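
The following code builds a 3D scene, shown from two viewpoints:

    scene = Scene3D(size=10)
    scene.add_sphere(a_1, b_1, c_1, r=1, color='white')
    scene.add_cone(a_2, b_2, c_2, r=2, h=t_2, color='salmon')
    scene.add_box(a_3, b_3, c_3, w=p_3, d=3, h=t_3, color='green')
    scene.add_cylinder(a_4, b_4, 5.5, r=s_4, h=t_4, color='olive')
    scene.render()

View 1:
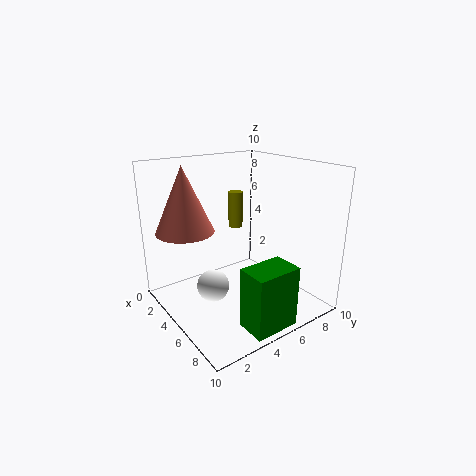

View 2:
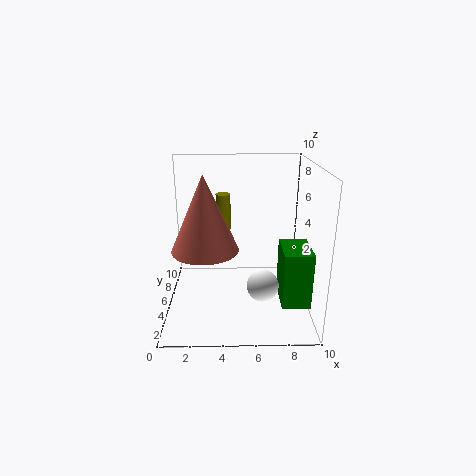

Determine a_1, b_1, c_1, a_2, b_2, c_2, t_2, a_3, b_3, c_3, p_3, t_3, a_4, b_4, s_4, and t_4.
a_1 = 6.5, b_1 = 2, c_1 = 3, a_2 = 3, b_2 = 2, c_2 = 5.5, t_2 = 4.5, a_3 = 8, b_3 = 3, c_3 = 0.5, p_3 = 2, t_3 = 4, a_4 = 4, b_4 = 5.5, s_4 = 0.5, t_4 = 2.5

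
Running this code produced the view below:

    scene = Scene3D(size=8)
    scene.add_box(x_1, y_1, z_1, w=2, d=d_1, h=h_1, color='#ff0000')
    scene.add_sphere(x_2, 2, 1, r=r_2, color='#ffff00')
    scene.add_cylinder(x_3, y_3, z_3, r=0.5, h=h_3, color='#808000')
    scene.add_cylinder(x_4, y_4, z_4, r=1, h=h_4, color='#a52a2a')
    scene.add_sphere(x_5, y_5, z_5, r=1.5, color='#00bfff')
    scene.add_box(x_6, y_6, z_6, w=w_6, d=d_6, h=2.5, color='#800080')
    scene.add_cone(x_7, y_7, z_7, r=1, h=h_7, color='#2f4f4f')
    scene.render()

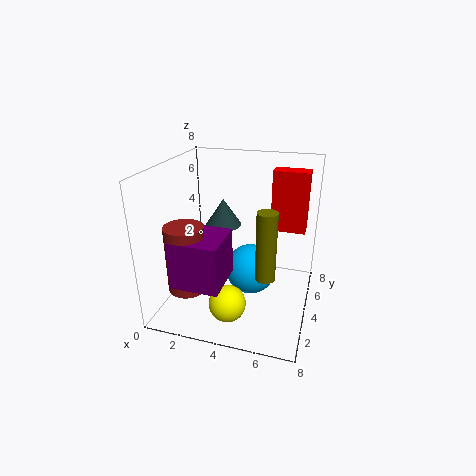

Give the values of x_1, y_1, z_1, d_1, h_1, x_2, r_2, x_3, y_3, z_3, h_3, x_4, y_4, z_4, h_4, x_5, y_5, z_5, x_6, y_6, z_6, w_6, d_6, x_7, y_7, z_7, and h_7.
x_1 = 5.5; y_1 = 5.5; z_1 = 4; d_1 = 1; h_1 = 3.5; x_2 = 4; r_2 = 1; x_3 = 6; y_3 = 2; z_3 = 3; h_3 = 3.5; x_4 = 2; y_4 = 1.5; z_4 = 2; h_4 = 3.5; x_5 = 4.5; y_5 = 5; z_5 = 1.5; x_6 = 1.5; y_6 = 0.5; z_6 = 2.5; w_6 = 2.5; d_6 = 2.5; x_7 = 3; y_7 = 4.5; z_7 = 4.5; h_7 = 1.5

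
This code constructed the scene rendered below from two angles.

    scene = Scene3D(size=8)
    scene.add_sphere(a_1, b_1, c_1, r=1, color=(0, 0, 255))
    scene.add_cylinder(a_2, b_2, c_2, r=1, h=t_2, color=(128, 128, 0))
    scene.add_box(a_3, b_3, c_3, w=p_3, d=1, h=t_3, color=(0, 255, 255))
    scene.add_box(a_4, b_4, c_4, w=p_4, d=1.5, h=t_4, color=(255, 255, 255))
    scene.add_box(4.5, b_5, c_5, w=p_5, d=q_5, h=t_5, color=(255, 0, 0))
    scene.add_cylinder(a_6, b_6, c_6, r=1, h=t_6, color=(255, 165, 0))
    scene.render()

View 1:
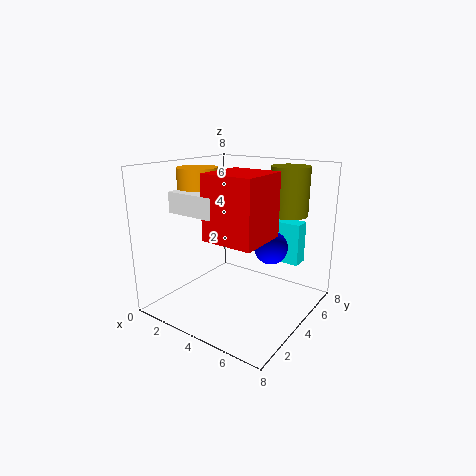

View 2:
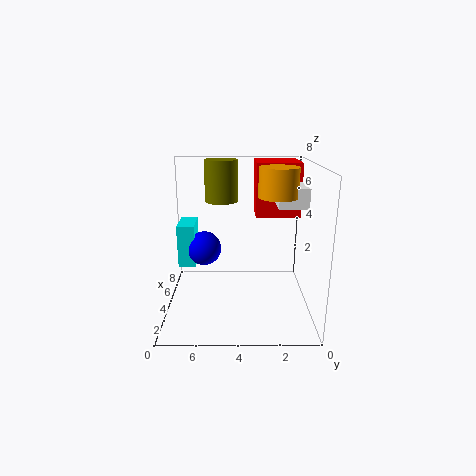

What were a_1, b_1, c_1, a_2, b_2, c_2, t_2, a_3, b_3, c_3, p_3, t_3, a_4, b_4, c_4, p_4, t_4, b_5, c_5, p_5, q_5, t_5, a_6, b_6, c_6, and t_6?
a_1 = 5
b_1 = 6
c_1 = 3
a_2 = 6.5
b_2 = 5
c_2 = 5.5
t_2 = 2.5
a_3 = 4.5
b_3 = 6.5
c_3 = 2
p_3 = 2
t_3 = 2.5
a_4 = 2.5
b_4 = 0.5
c_4 = 6
p_4 = 2.5
t_4 = 1
b_5 = 0.5
c_5 = 5
p_5 = 2.5
q_5 = 2.5
t_5 = 3
a_6 = 3
b_6 = 2
c_6 = 6.5
t_6 = 1.5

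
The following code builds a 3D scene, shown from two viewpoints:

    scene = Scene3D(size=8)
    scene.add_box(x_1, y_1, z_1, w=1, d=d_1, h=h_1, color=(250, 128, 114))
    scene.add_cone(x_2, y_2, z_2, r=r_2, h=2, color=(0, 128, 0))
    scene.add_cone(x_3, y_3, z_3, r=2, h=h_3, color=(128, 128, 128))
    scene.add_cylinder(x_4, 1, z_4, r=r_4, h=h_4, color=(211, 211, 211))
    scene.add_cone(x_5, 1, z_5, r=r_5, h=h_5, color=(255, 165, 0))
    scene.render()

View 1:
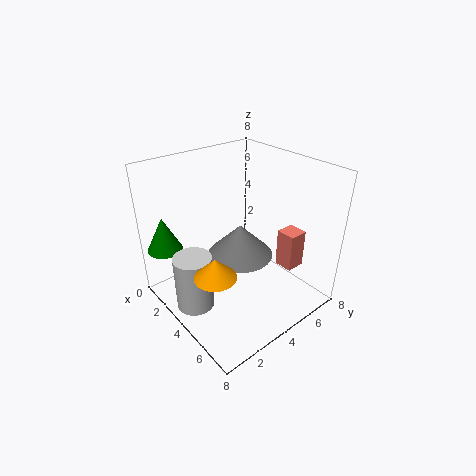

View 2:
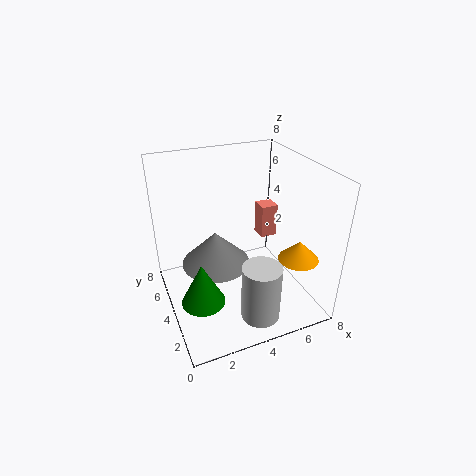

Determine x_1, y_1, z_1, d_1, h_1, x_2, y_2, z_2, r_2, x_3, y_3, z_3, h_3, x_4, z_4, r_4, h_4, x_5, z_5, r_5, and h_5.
x_1 = 6, y_1 = 5, z_1 = 3, d_1 = 1, h_1 = 2, x_2 = 1, y_2 = 1, z_2 = 3, r_2 = 1, x_3 = 3, y_3 = 5, z_3 = 2, h_3 = 2, x_4 = 4, z_4 = 1, r_4 = 1, h_4 = 3, x_5 = 6, z_5 = 4, r_5 = 1, h_5 = 1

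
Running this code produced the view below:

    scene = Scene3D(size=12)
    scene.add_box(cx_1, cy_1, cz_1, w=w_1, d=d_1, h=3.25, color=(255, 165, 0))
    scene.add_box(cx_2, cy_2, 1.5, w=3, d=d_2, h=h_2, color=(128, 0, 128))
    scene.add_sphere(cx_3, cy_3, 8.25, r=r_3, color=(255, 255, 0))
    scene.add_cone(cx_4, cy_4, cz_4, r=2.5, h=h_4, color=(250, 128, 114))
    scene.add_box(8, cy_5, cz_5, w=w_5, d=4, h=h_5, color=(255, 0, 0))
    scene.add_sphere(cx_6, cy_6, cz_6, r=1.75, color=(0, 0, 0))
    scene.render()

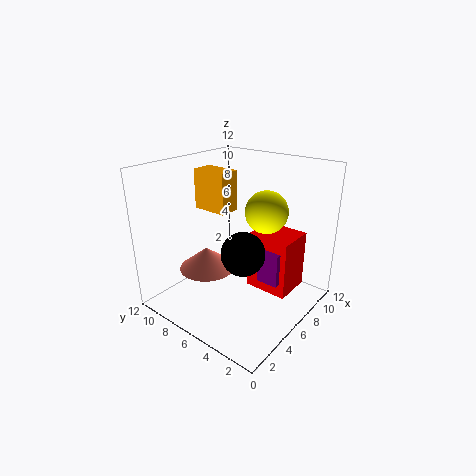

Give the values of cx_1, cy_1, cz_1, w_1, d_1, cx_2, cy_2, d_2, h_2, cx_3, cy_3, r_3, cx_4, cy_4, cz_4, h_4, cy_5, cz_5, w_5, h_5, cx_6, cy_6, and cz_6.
cx_1 = 4.75, cy_1 = 6.5, cz_1 = 8.25, w_1 = 1.75, d_1 = 3, cx_2 = 7.5, cy_2 = 3, d_2 = 2, h_2 = 3, cx_3 = 7.5, cy_3 = 4.25, r_3 = 1.75, cx_4 = 5.5, cy_4 = 9.25, cz_4 = 2.25, h_4 = 2, cy_5 = 2.5, cz_5 = 0.25, w_5 = 3.5, h_5 = 5.25, cx_6 = 4.75, cy_6 = 4.5, cz_6 = 5.5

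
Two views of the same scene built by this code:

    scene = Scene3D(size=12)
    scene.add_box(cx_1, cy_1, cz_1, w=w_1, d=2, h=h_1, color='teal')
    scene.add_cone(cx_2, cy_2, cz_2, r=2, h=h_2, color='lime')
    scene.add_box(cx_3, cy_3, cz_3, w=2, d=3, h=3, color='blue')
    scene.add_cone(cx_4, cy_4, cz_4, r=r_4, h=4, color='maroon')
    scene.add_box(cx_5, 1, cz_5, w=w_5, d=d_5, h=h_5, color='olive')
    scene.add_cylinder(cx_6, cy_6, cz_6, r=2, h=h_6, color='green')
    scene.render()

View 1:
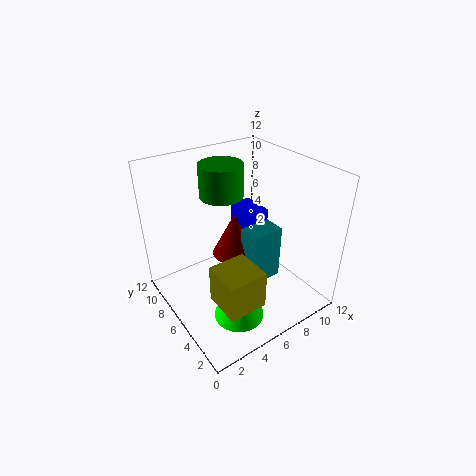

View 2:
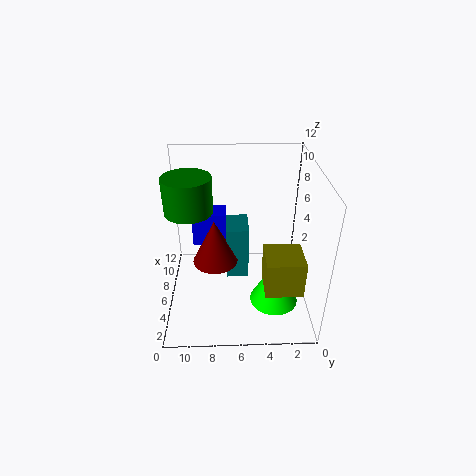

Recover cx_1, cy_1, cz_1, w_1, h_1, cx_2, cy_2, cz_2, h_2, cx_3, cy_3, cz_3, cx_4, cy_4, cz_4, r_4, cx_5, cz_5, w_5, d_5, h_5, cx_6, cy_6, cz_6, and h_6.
cx_1 = 7, cy_1 = 5, cz_1 = 1, w_1 = 3, h_1 = 5, cx_2 = 4, cy_2 = 3, cz_2 = 1, h_2 = 4, cx_3 = 8, cy_3 = 7, cz_3 = 4, cx_4 = 7, cy_4 = 8, cz_4 = 3, r_4 = 2, cx_5 = 2, cz_5 = 3, w_5 = 3, d_5 = 3, h_5 = 3, cx_6 = 7, cy_6 = 10, cz_6 = 8, h_6 = 3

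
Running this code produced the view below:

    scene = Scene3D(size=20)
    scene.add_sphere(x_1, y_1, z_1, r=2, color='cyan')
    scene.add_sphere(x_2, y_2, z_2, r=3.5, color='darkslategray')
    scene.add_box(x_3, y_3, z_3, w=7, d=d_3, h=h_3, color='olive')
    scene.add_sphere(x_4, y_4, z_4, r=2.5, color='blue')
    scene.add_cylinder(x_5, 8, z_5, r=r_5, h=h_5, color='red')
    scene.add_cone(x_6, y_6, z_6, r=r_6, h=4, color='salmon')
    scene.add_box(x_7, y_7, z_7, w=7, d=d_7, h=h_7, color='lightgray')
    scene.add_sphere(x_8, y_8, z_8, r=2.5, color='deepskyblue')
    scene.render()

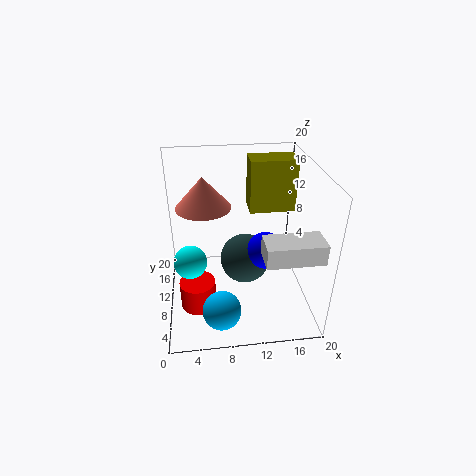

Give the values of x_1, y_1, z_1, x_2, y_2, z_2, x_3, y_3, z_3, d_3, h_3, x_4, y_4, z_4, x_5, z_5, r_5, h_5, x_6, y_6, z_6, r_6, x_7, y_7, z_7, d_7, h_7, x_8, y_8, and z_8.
x_1 = 3.5; y_1 = 4.5; z_1 = 10.5; x_2 = 11; y_2 = 10; z_2 = 6.5; x_3 = 12.5; y_3 = 15; z_3 = 11; d_3 = 4; h_3 = 8; x_4 = 13.5; y_4 = 8; z_4 = 9; x_5 = 4; z_5 = 0.5; r_5 = 2.5; h_5 = 4; x_6 = 5.5; y_6 = 9; z_6 = 15.5; r_6 = 3.5; x_7 = 12; y_7 = 0.5; z_7 = 11.5; d_7 = 3.5; h_7 = 2.5; x_8 = 7; y_8 = 3; z_8 = 3.5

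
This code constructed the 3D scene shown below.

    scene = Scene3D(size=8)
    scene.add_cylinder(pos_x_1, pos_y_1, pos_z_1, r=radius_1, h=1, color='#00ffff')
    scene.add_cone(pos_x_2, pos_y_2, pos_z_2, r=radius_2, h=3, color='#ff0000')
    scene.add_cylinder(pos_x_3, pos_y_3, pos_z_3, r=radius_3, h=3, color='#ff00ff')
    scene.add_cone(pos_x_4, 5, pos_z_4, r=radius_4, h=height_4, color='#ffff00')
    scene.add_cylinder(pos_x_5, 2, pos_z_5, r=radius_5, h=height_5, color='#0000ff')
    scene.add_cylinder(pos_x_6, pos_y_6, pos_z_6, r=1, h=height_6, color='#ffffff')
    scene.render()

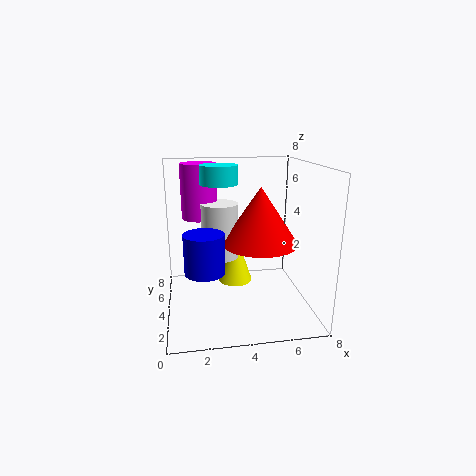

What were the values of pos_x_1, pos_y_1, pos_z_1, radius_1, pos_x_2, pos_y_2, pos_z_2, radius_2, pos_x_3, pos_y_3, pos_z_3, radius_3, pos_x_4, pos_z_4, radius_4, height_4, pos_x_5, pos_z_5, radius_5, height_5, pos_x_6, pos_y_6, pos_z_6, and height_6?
pos_x_1 = 3, pos_y_1 = 4, pos_z_1 = 7, radius_1 = 1, pos_x_2 = 5, pos_y_2 = 3, pos_z_2 = 4, radius_2 = 2, pos_x_3 = 2, pos_y_3 = 5, pos_z_3 = 5, radius_3 = 1, pos_x_4 = 4, pos_z_4 = 1, radius_4 = 1, height_4 = 3, pos_x_5 = 2, pos_z_5 = 3, radius_5 = 1, height_5 = 2, pos_x_6 = 3, pos_y_6 = 4, pos_z_6 = 3, height_6 = 3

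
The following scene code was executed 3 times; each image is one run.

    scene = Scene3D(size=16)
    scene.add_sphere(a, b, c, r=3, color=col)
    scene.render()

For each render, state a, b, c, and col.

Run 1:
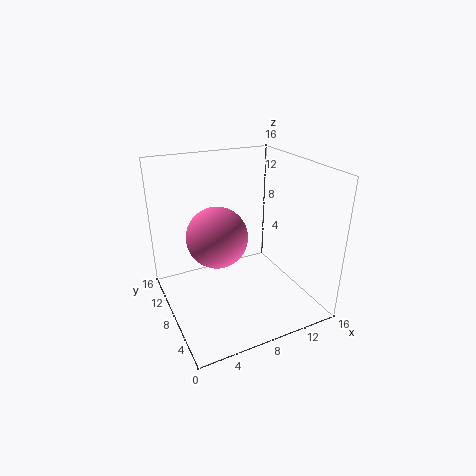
a = 4.5, b = 5.5, c = 10, col = 'hotpink'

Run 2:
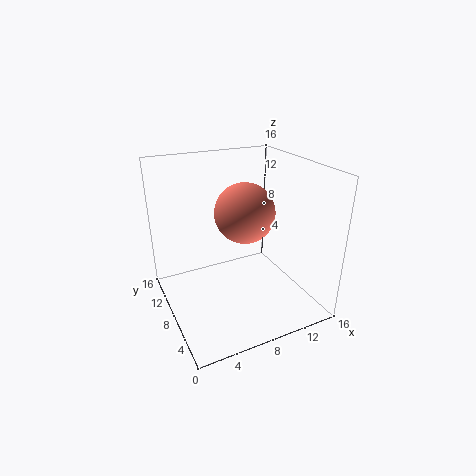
a = 7.5, b = 5.5, c = 12, col = 'salmon'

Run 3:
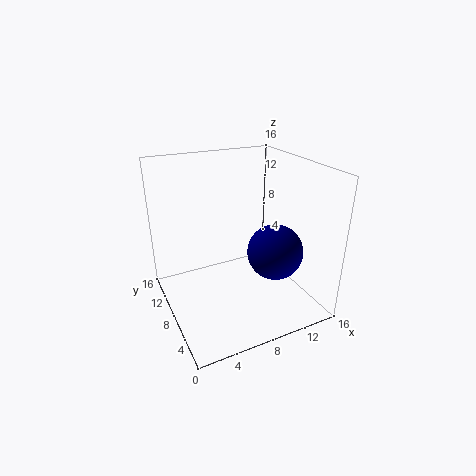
a = 11, b = 5, c = 7, col = 'navy'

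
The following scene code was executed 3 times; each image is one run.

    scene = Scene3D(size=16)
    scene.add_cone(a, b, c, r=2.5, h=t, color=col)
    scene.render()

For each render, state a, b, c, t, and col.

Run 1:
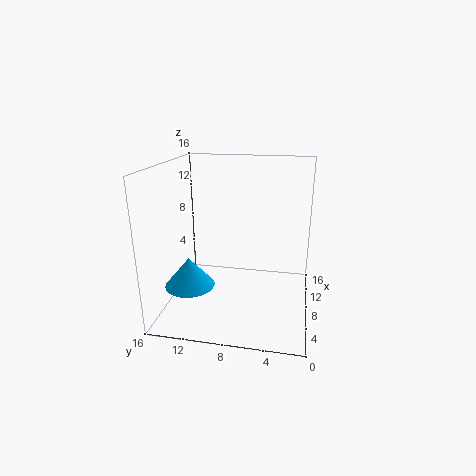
a = 3
b = 12
c = 4.5
t = 3
col = 'deepskyblue'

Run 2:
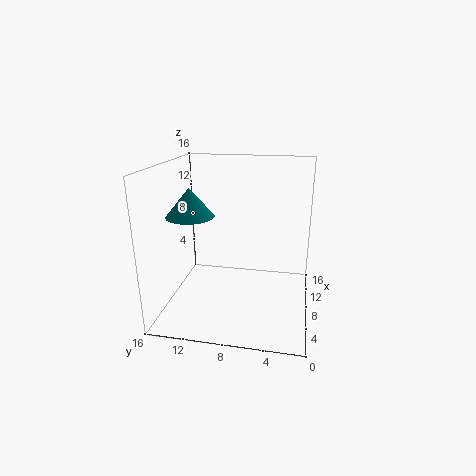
a = 5.5
b = 12.5
c = 11
t = 3
col = 'teal'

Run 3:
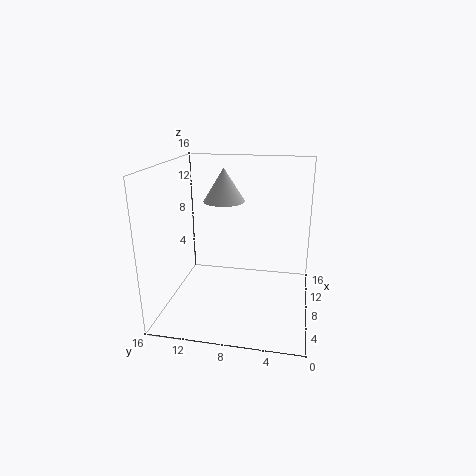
a = 12
b = 10.5
c = 11
t = 4
col = 'lightgray'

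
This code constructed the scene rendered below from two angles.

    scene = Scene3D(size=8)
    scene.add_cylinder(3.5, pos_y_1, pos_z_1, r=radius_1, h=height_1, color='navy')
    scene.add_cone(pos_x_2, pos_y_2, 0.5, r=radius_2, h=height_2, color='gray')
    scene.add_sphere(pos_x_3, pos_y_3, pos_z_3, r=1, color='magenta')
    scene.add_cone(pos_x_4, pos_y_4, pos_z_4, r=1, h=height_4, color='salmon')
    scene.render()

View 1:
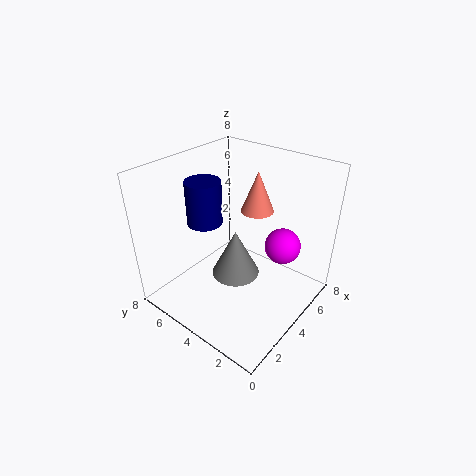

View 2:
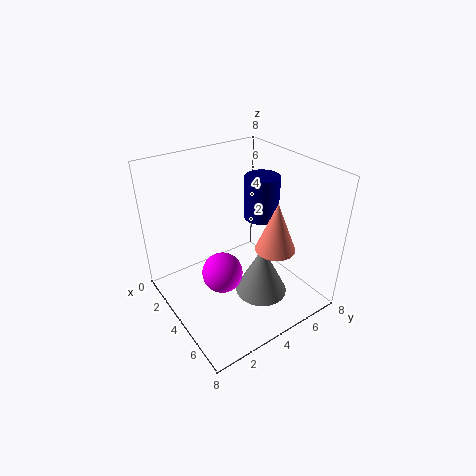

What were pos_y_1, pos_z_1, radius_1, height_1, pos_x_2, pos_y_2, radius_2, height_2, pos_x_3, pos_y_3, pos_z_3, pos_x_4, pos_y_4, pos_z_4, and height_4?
pos_y_1 = 6, pos_z_1 = 4.5, radius_1 = 1, height_1 = 2.5, pos_x_2 = 5, pos_y_2 = 5, radius_2 = 1.5, height_2 = 3, pos_x_3 = 5.5, pos_y_3 = 2, pos_z_3 = 3.5, pos_x_4 = 6.5, pos_y_4 = 4.5, pos_z_4 = 4.5, height_4 = 2.5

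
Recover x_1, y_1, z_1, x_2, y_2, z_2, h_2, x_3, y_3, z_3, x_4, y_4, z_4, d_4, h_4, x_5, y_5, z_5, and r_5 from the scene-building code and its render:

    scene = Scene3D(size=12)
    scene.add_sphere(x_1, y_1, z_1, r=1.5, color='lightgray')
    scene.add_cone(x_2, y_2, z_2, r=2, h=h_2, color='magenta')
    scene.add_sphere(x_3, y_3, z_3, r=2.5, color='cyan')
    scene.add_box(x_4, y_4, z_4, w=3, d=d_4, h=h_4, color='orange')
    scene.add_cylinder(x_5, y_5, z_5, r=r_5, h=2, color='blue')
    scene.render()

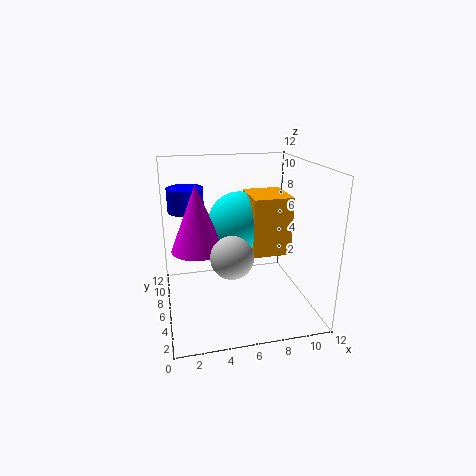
x_1 = 4.5, y_1 = 1.5, z_1 = 6.5, x_2 = 2.5, y_2 = 4.5, z_2 = 6, h_2 = 5, x_3 = 6, y_3 = 5.5, z_3 = 7.5, x_4 = 6.5, y_4 = 3, z_4 = 5.5, d_4 = 3.5, h_4 = 4.5, x_5 = 2, y_5 = 8, z_5 = 8, r_5 = 1.5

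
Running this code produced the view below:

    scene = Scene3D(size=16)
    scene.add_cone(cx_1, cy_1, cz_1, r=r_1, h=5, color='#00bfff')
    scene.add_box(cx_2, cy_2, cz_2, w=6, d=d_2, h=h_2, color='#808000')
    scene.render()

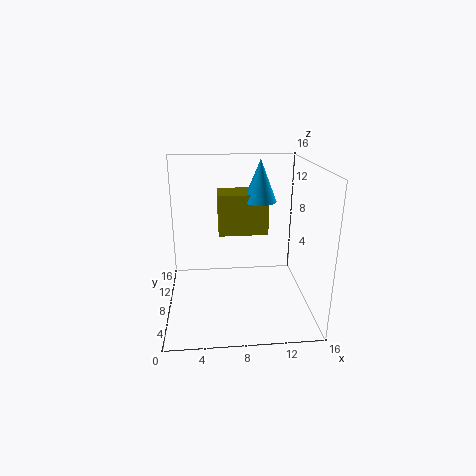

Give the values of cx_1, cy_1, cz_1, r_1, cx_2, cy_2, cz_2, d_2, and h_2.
cx_1 = 11
cy_1 = 12
cz_1 = 11
r_1 = 2
cx_2 = 6
cy_2 = 11
cz_2 = 7
d_2 = 4
h_2 = 5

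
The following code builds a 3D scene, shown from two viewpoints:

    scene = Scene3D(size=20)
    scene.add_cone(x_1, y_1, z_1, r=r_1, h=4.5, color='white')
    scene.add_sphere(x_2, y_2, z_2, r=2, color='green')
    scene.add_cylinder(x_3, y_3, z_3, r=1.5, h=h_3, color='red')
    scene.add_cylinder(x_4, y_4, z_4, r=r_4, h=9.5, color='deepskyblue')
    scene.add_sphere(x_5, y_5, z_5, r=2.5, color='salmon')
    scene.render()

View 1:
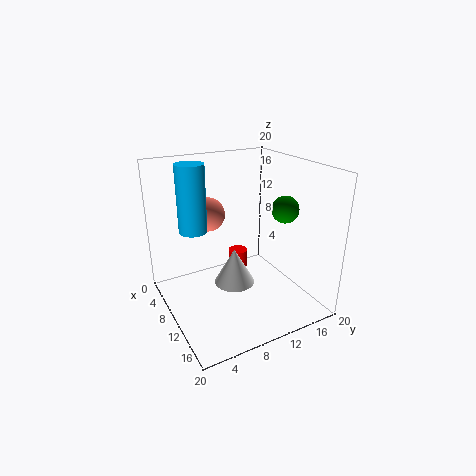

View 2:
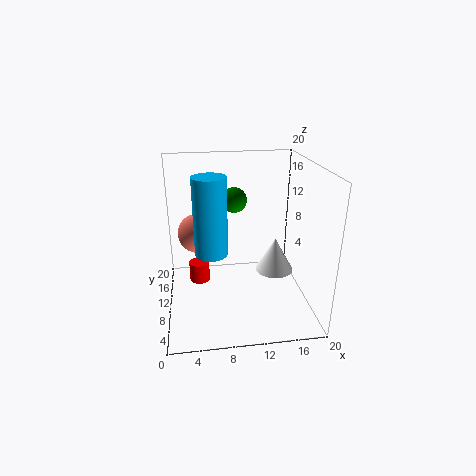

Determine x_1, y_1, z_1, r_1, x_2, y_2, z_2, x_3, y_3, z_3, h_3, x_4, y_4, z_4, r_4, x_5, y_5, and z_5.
x_1 = 14.5, y_1 = 7, z_1 = 6.5, r_1 = 2.5, x_2 = 10.5, y_2 = 17.5, z_2 = 13, x_3 = 4.5, y_3 = 13, z_3 = 2, h_3 = 3, x_4 = 6, y_4 = 5, z_4 = 10.5, r_4 = 2, x_5 = 4.5, y_5 = 8, z_5 = 12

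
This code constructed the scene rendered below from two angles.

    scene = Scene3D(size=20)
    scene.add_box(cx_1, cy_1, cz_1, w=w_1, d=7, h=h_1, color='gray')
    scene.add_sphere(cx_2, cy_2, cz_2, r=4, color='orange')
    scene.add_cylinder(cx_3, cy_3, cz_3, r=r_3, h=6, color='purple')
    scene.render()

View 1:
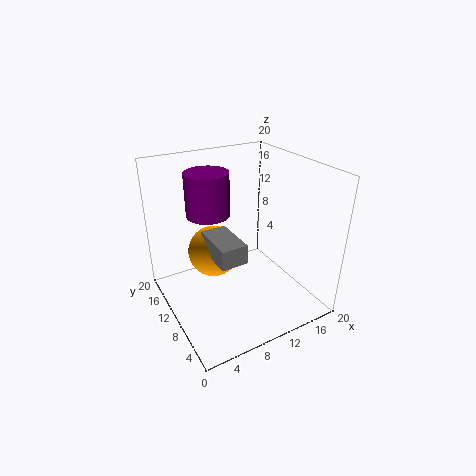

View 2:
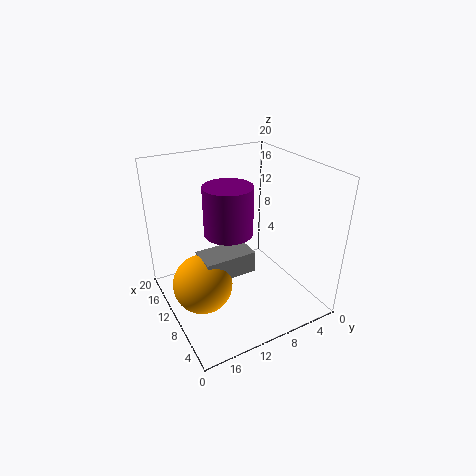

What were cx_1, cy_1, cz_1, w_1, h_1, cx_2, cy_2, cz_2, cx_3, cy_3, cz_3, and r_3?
cx_1 = 7; cy_1 = 9; cz_1 = 6; w_1 = 4; h_1 = 3; cx_2 = 9; cy_2 = 16; cz_2 = 5; cx_3 = 7; cy_3 = 13; cz_3 = 13; r_3 = 3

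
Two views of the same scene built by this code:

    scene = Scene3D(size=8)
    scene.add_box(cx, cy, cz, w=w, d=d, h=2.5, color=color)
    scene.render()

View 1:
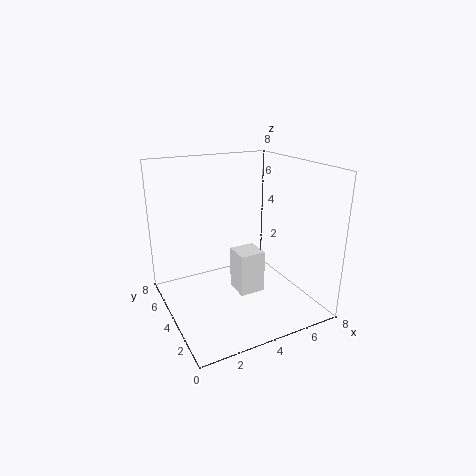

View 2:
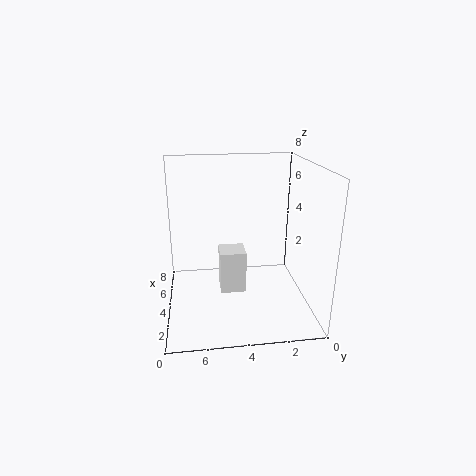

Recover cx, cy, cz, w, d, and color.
cx = 4; cy = 3.5; cz = 0.5; w = 1.5; d = 1.5; color = 'white'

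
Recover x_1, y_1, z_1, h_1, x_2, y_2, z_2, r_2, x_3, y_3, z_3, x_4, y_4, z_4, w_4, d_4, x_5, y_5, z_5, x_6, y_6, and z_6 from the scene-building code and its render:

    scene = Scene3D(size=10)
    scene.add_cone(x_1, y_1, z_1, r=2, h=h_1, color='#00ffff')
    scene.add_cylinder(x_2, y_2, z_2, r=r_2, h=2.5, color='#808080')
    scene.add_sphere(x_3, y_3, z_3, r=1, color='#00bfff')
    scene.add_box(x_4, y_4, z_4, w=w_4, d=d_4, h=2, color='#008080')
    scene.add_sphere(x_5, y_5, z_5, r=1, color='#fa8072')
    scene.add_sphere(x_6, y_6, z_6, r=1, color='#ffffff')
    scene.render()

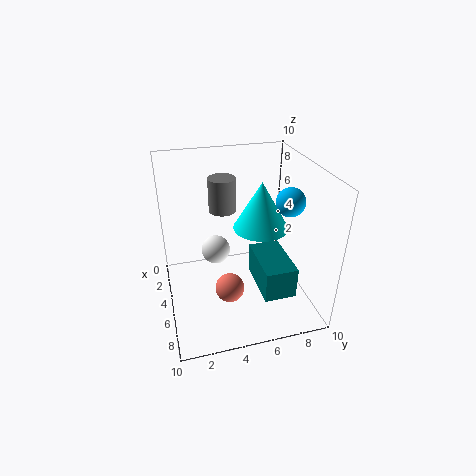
x_1 = 4
y_1 = 7
z_1 = 5
h_1 = 3.5
x_2 = 2.5
y_2 = 4.5
z_2 = 6
r_2 = 1
x_3 = 5.5
y_3 = 8.5
z_3 = 7.5
x_4 = 6
y_4 = 5.5
z_4 = 3
w_4 = 3.5
d_4 = 2
x_5 = 6.5
y_5 = 4
z_5 = 2
x_6 = 4.5
y_6 = 3.5
z_6 = 4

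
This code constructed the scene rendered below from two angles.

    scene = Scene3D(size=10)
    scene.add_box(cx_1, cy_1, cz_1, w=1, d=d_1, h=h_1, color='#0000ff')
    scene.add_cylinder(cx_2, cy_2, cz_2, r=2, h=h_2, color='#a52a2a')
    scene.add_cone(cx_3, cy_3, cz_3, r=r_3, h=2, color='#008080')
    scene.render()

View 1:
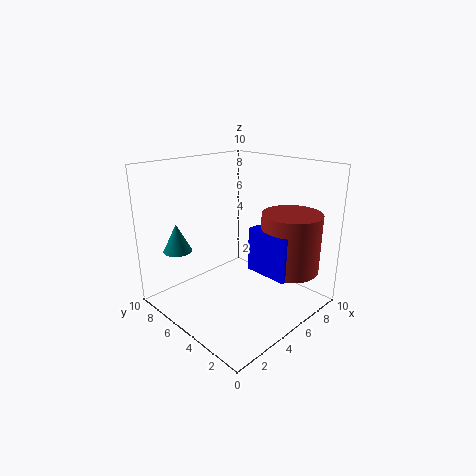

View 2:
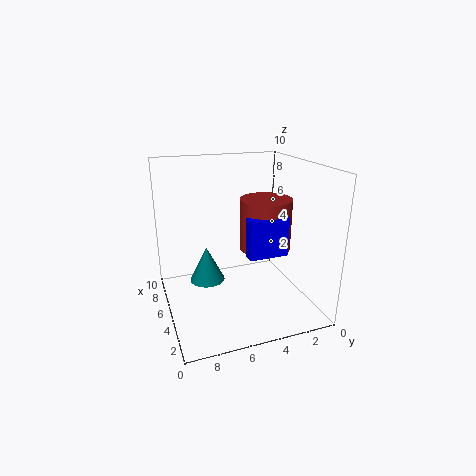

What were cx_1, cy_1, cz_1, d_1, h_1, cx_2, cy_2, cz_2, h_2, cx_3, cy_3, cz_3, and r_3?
cx_1 = 5
cy_1 = 1
cz_1 = 3
d_1 = 3
h_1 = 3
cx_2 = 7
cy_2 = 2
cz_2 = 3
h_2 = 4
cx_3 = 2
cy_3 = 8
cz_3 = 4
r_3 = 1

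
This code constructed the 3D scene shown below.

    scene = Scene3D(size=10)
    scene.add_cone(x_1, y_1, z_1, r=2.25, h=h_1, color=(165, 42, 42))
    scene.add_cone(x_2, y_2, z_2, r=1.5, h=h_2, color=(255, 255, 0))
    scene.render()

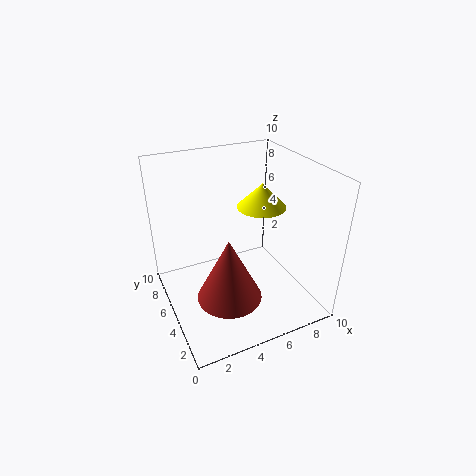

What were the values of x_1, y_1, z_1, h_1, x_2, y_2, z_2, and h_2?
x_1 = 3.75, y_1 = 3.75, z_1 = 1.25, h_1 = 4.5, x_2 = 5.75, y_2 = 3.25, z_2 = 8, h_2 = 1.5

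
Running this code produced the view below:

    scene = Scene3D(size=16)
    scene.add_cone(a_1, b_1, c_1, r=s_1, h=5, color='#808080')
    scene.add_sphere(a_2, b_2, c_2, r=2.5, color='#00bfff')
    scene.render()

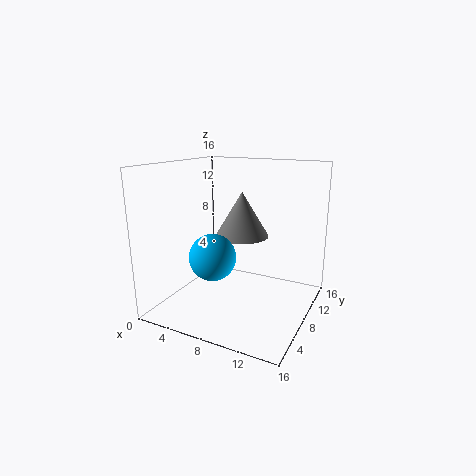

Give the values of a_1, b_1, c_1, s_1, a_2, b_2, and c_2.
a_1 = 8, b_1 = 9, c_1 = 8, s_1 = 3, a_2 = 6.5, b_2 = 5, c_2 = 6.5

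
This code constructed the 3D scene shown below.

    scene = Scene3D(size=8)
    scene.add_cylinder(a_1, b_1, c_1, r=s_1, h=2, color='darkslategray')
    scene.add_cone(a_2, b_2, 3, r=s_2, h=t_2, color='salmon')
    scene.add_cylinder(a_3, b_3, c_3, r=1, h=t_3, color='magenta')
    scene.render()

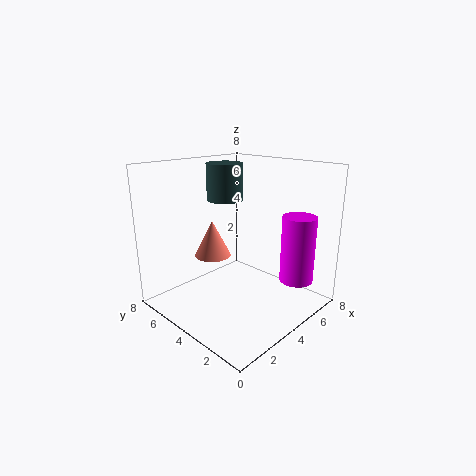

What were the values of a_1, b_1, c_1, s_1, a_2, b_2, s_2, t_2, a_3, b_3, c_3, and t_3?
a_1 = 4, b_1 = 5, c_1 = 6, s_1 = 1, a_2 = 3, b_2 = 5, s_2 = 1, t_2 = 2, a_3 = 7, b_3 = 2, c_3 = 1, t_3 = 4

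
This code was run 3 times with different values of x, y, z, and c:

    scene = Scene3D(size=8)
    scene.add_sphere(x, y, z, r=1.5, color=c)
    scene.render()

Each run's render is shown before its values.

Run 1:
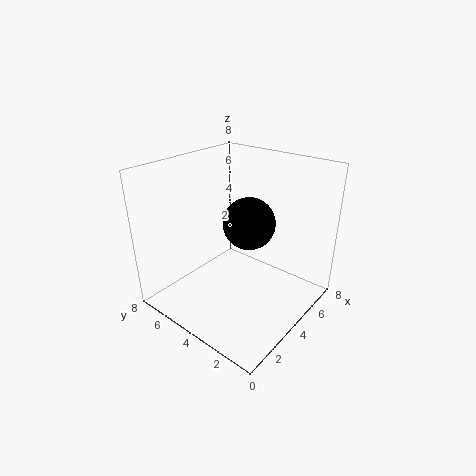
x = 5
y = 4
z = 4.5
c = 'black'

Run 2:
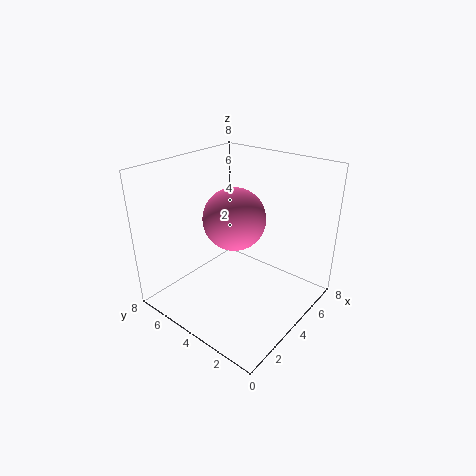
x = 2.5
y = 3
z = 6
c = 'hotpink'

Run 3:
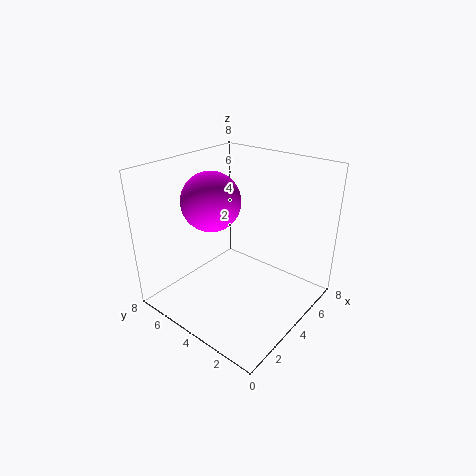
x = 2.5
y = 4.5
z = 6.5
c = 'magenta'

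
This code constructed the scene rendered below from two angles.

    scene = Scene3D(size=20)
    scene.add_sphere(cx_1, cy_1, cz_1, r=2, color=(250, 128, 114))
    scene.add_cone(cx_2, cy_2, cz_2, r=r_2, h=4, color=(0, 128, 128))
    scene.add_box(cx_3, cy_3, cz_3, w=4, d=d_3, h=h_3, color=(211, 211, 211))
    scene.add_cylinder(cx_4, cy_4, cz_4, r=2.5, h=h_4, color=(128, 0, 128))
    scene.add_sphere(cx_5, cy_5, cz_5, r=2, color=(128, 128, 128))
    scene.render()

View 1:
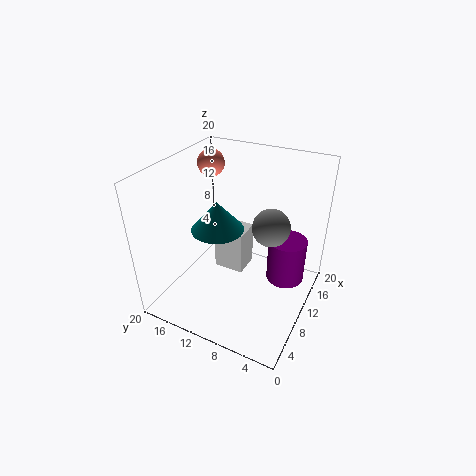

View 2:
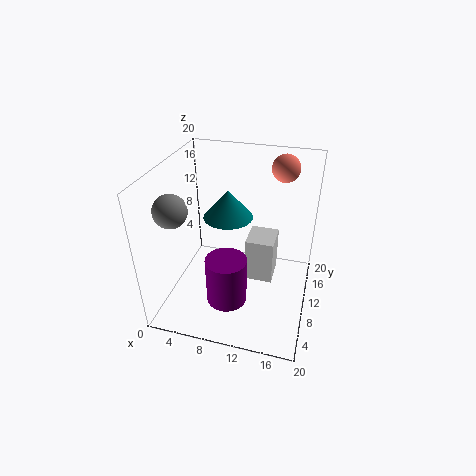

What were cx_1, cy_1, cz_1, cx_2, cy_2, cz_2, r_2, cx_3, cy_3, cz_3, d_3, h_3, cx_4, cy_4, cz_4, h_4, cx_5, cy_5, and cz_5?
cx_1 = 15; cy_1 = 17; cz_1 = 18; cx_2 = 8; cy_2 = 12; cz_2 = 12; r_2 = 3.5; cx_3 = 11; cy_3 = 10; cz_3 = 3; d_3 = 4.5; h_3 = 6.5; cx_4 = 10.5; cy_4 = 3; cz_4 = 5.5; h_4 = 6; cx_5 = 4; cy_5 = 3; cz_5 = 17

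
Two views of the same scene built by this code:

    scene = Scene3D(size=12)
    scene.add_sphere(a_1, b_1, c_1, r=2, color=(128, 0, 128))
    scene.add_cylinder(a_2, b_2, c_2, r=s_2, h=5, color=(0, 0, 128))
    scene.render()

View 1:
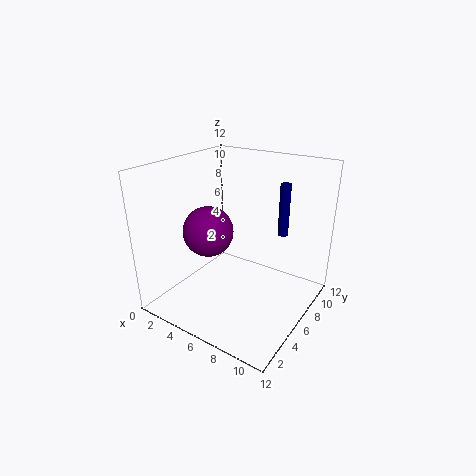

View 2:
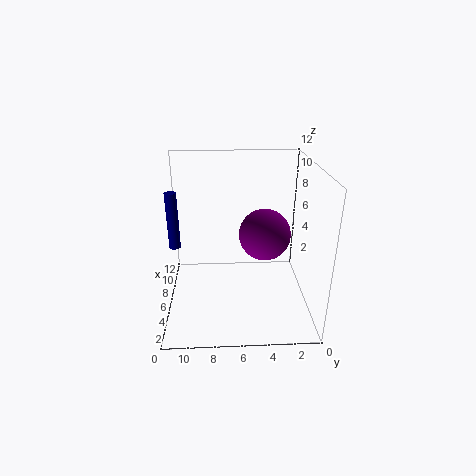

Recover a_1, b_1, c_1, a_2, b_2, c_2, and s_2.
a_1 = 4.5; b_1 = 4; c_1 = 7; a_2 = 7.5; b_2 = 11.5; c_2 = 4.5; s_2 = 0.5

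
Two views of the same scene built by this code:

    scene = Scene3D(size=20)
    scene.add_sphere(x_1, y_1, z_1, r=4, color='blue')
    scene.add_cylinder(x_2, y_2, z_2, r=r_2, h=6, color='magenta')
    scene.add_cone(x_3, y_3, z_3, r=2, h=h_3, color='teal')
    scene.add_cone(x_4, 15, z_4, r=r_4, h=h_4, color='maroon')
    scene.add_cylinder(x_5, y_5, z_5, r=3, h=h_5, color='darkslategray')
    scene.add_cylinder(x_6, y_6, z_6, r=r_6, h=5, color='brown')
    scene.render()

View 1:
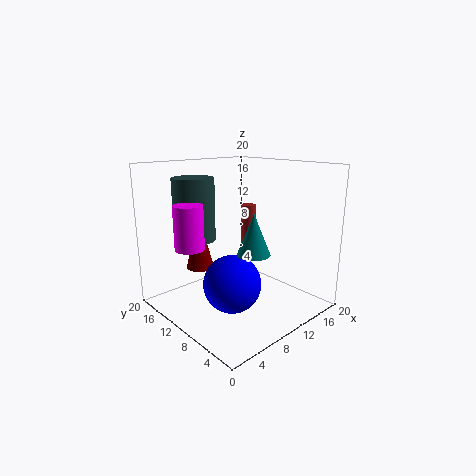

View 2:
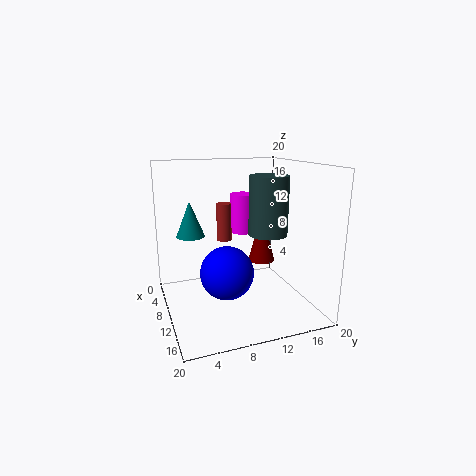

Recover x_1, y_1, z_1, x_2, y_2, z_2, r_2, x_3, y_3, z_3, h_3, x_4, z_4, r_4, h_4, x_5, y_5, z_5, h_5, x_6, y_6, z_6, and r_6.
x_1 = 8, y_1 = 9, z_1 = 4, x_2 = 4, y_2 = 13, z_2 = 9, r_2 = 2, x_3 = 7, y_3 = 4, z_3 = 10, h_3 = 5, x_4 = 7, z_4 = 5, r_4 = 2, h_4 = 8, x_5 = 7, y_5 = 16, z_5 = 9, h_5 = 9, x_6 = 10, y_6 = 8, z_6 = 10, r_6 = 1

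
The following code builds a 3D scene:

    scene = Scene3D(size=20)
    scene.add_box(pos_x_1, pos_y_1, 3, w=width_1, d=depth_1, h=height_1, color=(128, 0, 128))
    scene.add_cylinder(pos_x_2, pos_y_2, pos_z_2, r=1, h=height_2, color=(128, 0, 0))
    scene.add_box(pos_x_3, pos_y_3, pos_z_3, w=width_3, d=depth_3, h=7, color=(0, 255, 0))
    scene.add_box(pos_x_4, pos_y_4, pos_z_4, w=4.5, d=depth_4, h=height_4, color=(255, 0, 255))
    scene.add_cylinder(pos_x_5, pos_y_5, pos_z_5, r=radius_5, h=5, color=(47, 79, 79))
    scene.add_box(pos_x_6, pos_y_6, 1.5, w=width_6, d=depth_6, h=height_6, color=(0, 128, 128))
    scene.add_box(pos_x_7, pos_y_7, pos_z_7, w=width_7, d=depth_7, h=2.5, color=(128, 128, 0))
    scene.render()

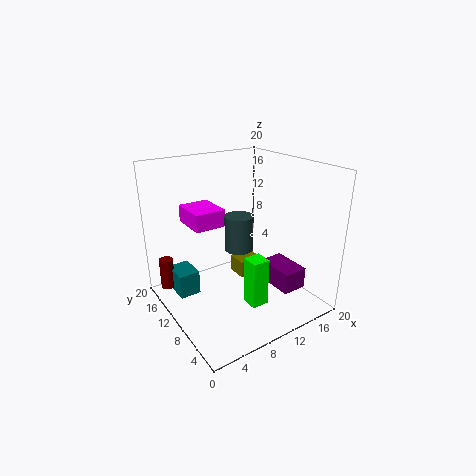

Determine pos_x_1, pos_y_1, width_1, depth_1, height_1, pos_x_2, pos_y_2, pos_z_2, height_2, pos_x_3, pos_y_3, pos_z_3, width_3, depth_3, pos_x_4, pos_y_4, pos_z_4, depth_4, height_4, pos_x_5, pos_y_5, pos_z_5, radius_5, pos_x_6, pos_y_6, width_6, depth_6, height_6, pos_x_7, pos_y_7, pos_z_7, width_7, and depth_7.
pos_x_1 = 13.5; pos_y_1 = 3.5; width_1 = 3.5; depth_1 = 5.5; height_1 = 3; pos_x_2 = 1.5; pos_y_2 = 16; pos_z_2 = 2; height_2 = 4.5; pos_x_3 = 10; pos_y_3 = 6; pos_z_3 = 0.5; width_3 = 2.5; depth_3 = 2.5; pos_x_4 = 5; pos_y_4 = 12.5; pos_z_4 = 11; depth_4 = 5.5; height_4 = 2.5; pos_x_5 = 10.5; pos_y_5 = 10.5; pos_z_5 = 8; radius_5 = 2; pos_x_6 = 2; pos_y_6 = 12.5; width_6 = 3; depth_6 = 4; height_6 = 3.5; pos_x_7 = 11; pos_y_7 = 10.5; pos_z_7 = 3; width_7 = 3.5; depth_7 = 3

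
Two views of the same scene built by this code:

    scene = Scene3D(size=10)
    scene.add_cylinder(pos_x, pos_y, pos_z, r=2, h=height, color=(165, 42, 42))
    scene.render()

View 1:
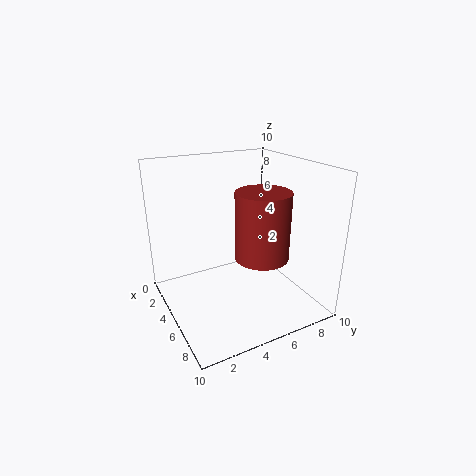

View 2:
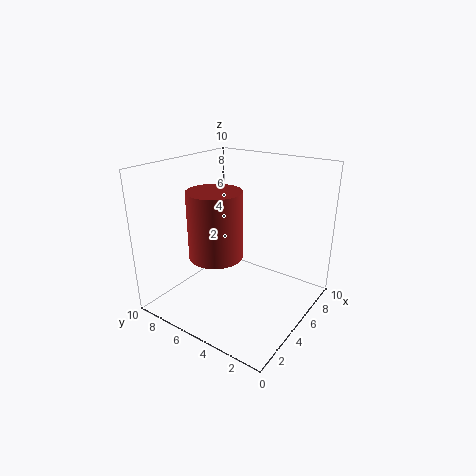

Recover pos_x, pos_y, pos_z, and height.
pos_x = 5, pos_y = 7, pos_z = 3, height = 5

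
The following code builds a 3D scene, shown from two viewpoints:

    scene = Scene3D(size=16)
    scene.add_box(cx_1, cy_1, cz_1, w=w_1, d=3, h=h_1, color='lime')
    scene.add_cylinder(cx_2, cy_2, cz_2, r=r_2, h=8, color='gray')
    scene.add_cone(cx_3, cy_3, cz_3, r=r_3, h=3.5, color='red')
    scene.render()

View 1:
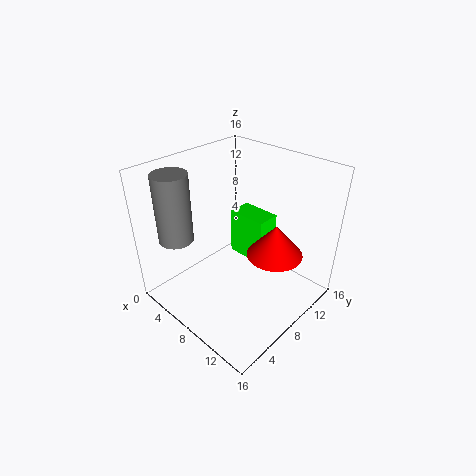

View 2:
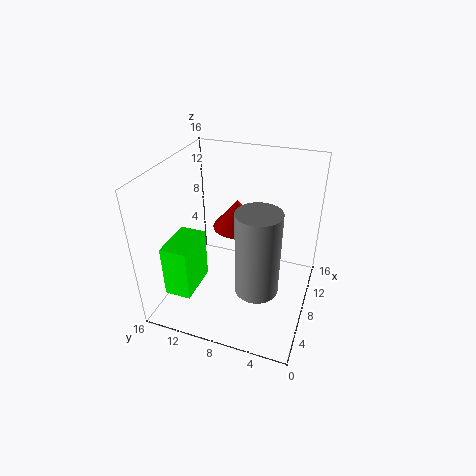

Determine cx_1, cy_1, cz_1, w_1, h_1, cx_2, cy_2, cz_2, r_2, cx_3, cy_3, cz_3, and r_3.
cx_1 = 3
cy_1 = 12
cz_1 = 2
w_1 = 5
h_1 = 6
cx_2 = 2
cy_2 = 4
cz_2 = 7
r_2 = 2
cx_3 = 12
cy_3 = 9.5
cz_3 = 7
r_3 = 3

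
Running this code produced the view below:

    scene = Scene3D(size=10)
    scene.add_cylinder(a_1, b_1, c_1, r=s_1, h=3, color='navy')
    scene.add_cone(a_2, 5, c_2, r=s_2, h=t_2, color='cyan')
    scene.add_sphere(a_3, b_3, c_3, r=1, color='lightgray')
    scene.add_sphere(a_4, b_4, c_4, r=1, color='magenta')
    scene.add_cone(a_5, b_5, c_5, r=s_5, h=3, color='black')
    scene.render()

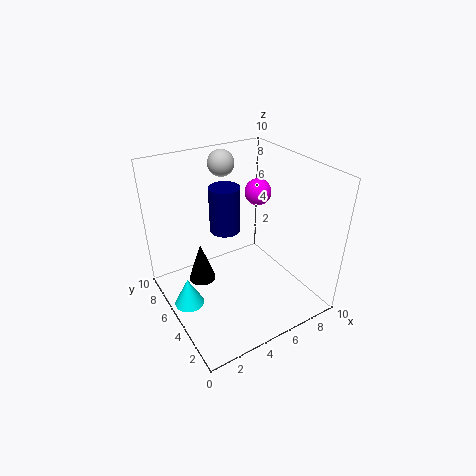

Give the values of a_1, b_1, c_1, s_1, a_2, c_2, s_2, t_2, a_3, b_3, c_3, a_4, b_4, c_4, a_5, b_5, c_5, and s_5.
a_1 = 4, b_1 = 5, c_1 = 6, s_1 = 1, a_2 = 1, c_2 = 1, s_2 = 1, t_2 = 2, a_3 = 6, b_3 = 9, c_3 = 9, a_4 = 8, b_4 = 7, c_4 = 7, a_5 = 3, b_5 = 7, c_5 = 1, s_5 = 1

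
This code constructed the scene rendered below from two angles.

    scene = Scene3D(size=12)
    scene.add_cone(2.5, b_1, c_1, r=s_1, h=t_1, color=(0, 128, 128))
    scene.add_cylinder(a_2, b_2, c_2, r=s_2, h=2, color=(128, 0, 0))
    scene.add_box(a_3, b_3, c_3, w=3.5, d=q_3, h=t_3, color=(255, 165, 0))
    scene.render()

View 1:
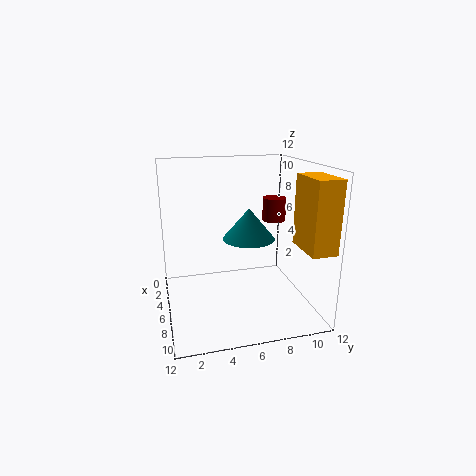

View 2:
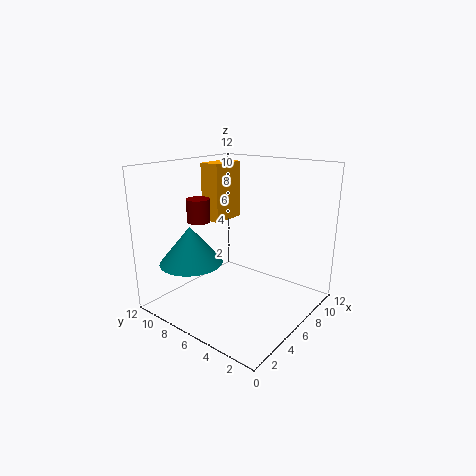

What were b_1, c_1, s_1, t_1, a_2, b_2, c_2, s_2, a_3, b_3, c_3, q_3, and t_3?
b_1 = 8, c_1 = 4.5, s_1 = 2.5, t_1 = 3, a_2 = 5, b_2 = 9.5, c_2 = 7, s_2 = 1, a_3 = 8, b_3 = 10, c_3 = 6, q_3 = 2, t_3 = 5.5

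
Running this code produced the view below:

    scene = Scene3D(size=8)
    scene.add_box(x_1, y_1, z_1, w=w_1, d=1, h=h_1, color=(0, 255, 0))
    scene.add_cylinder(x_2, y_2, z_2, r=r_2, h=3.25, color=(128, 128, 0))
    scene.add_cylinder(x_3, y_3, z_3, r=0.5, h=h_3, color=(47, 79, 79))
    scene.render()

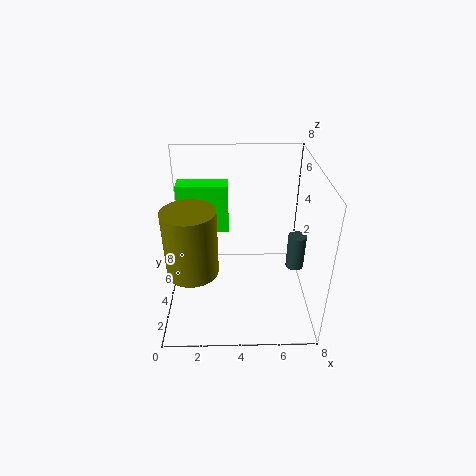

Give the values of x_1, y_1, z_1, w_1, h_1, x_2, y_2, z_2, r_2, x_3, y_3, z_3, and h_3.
x_1 = 1; y_1 = 3; z_1 = 5; w_1 = 2.5; h_1 = 2.5; x_2 = 1.75; y_2 = 1.5; z_2 = 3.75; r_2 = 1.25; x_3 = 7.25; y_3 = 3.75; z_3 = 2.25; h_3 = 2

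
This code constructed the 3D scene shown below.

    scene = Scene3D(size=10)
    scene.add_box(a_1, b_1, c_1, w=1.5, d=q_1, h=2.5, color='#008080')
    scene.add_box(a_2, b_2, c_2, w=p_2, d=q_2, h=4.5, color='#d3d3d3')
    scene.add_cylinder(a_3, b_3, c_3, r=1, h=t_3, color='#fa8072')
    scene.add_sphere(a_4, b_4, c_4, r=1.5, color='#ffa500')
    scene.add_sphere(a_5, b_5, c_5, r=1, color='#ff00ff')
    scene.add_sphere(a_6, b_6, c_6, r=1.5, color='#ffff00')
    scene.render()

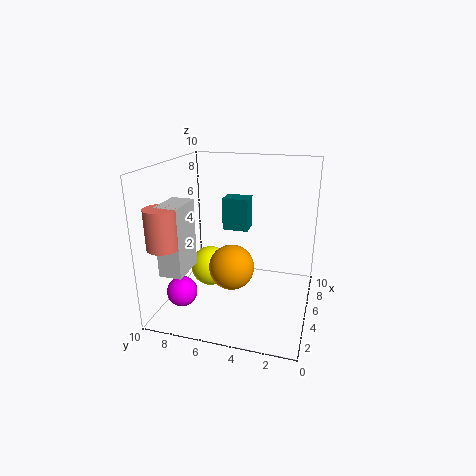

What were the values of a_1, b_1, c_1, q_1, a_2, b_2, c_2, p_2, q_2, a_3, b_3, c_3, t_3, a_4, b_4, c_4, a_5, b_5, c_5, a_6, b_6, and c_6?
a_1 = 7.5, b_1 = 5, c_1 = 4.5, q_1 = 2, a_2 = 1, b_2 = 7.5, c_2 = 3.5, p_2 = 2.5, q_2 = 1.5, a_3 = 1, b_3 = 8.5, c_3 = 5.5, t_3 = 2.5, a_4 = 3.5, b_4 = 5, c_4 = 3.5, a_5 = 2, b_5 = 8, c_5 = 2, a_6 = 6, b_6 = 7.5, c_6 = 2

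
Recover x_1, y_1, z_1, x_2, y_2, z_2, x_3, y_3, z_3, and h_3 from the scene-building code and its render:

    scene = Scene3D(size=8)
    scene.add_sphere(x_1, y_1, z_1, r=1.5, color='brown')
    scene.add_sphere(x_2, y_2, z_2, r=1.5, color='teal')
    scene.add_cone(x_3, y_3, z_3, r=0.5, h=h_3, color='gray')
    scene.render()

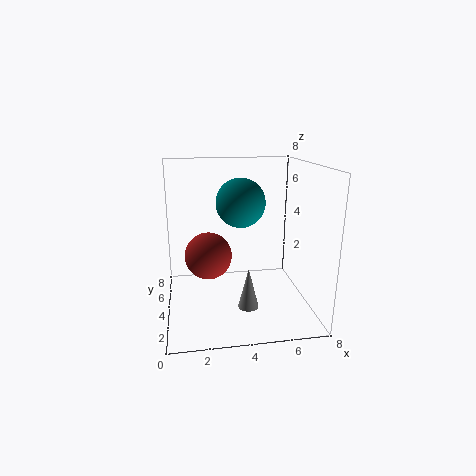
x_1 = 2.5, y_1 = 6.5, z_1 = 2, x_2 = 4.5, y_2 = 6, z_2 = 5.5, x_3 = 4, y_3 = 1, z_3 = 1.5, h_3 = 2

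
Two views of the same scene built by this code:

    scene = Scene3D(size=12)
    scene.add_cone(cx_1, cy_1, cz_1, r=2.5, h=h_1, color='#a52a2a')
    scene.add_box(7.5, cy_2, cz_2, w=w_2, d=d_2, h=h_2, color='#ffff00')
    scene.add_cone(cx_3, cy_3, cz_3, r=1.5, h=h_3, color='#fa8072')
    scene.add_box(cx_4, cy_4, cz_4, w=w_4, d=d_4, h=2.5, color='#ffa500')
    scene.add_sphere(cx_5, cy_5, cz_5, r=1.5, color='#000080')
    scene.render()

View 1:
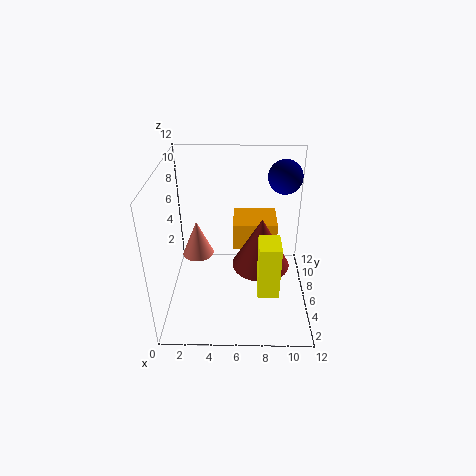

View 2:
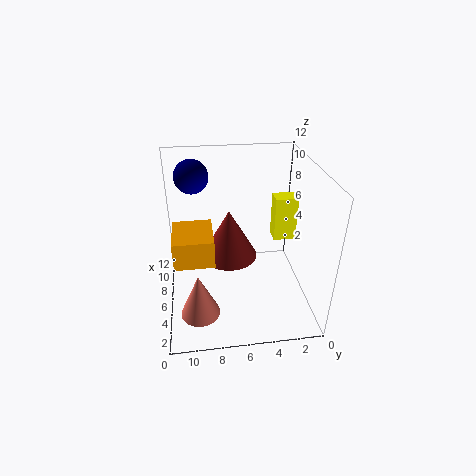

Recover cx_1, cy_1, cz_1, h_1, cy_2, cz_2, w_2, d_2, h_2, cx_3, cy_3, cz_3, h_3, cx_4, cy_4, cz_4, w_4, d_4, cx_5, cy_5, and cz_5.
cx_1 = 8, cy_1 = 6.5, cz_1 = 3, h_1 = 4.5, cy_2 = 0.5, cz_2 = 4.5, w_2 = 1.5, d_2 = 2, h_2 = 4, cx_3 = 2, cy_3 = 9.5, cz_3 = 2, h_3 = 3.5, cx_4 = 5.5, cy_4 = 8, cz_4 = 3.5, w_4 = 4, d_4 = 3.5, cx_5 = 10, cy_5 = 9.5, cz_5 = 10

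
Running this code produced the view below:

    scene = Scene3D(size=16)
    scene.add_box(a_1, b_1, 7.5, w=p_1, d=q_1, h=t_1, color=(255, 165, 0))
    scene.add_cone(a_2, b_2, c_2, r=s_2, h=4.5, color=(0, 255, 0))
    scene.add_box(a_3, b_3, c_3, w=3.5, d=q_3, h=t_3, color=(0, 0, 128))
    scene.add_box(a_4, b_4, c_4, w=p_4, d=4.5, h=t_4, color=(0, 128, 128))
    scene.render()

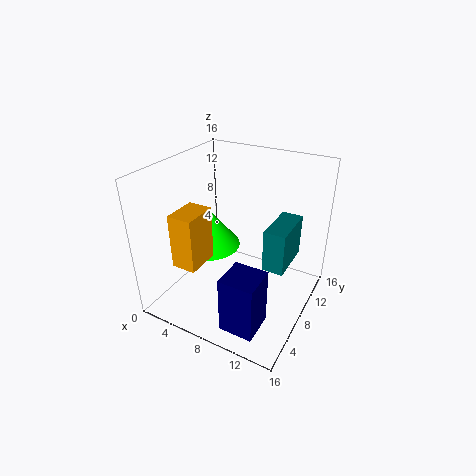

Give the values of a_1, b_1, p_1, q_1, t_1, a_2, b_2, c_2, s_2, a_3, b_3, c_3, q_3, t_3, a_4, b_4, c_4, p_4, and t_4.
a_1 = 4.5, b_1 = 1, p_1 = 2.5, q_1 = 3.5, t_1 = 5.5, a_2 = 4.5, b_2 = 7.5, c_2 = 6.5, s_2 = 3.5, a_3 = 10, b_3 = 0.5, c_3 = 2, q_3 = 3.5, t_3 = 6, a_4 = 13, b_4 = 3.5, c_4 = 8.5, p_4 = 2, t_4 = 4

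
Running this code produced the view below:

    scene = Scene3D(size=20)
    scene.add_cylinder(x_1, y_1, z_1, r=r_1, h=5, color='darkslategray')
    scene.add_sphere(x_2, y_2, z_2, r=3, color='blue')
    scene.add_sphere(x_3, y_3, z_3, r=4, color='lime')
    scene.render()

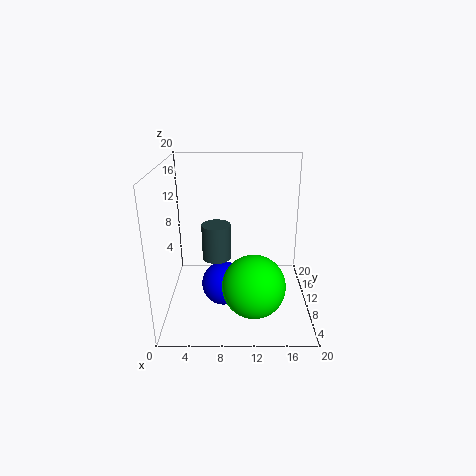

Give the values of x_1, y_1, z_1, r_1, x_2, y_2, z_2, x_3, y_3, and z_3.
x_1 = 7; y_1 = 10; z_1 = 7; r_1 = 2; x_2 = 8; y_2 = 8; z_2 = 4; x_3 = 12; y_3 = 4; z_3 = 6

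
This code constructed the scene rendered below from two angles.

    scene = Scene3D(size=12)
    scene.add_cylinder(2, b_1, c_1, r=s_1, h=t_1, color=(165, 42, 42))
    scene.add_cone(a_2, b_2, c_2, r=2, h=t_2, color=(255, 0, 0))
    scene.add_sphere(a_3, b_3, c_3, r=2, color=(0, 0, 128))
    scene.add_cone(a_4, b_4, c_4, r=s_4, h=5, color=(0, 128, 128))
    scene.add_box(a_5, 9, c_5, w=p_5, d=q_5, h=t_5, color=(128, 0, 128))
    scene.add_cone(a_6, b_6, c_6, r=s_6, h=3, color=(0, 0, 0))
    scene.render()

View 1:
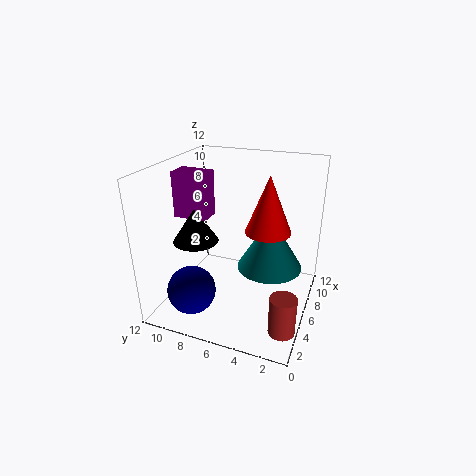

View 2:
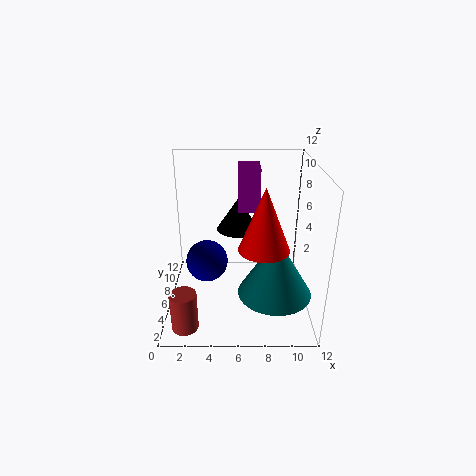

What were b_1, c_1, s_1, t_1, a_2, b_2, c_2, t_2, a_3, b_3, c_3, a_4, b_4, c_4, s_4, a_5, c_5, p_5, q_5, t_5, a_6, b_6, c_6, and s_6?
b_1 = 1
c_1 = 1
s_1 = 1
t_1 = 3
a_2 = 8
b_2 = 4
c_2 = 6
t_2 = 5
a_3 = 3
b_3 = 9
c_3 = 2
a_4 = 9
b_4 = 4
c_4 = 2
s_4 = 3
a_5 = 6
c_5 = 7
p_5 = 2
q_5 = 3
t_5 = 4
a_6 = 6
b_6 = 10
c_6 = 5
s_6 = 2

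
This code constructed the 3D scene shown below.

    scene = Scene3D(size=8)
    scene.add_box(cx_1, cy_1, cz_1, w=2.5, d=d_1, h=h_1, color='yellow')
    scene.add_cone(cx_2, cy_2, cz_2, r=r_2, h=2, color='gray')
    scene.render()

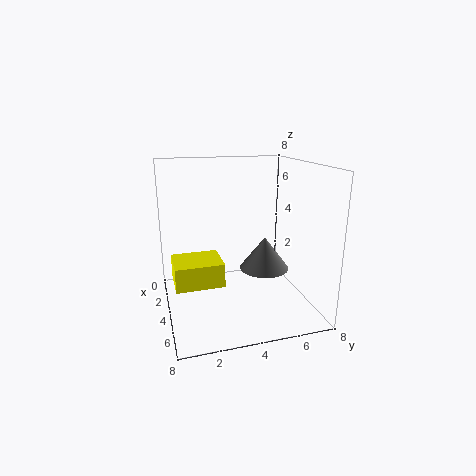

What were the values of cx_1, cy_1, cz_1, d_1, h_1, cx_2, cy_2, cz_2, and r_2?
cx_1 = 0.5; cy_1 = 0.5; cz_1 = 0.5; d_1 = 3; h_1 = 1.5; cx_2 = 3; cy_2 = 6; cz_2 = 1.5; r_2 = 1.5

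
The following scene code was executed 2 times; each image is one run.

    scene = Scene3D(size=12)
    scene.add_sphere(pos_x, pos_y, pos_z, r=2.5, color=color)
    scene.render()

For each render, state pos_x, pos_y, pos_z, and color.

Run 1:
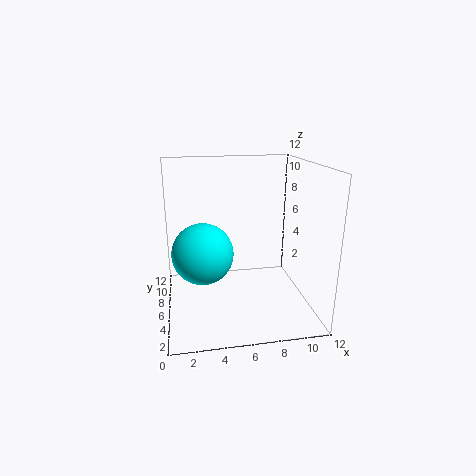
pos_x = 3
pos_y = 5.5
pos_z = 5
color = 'cyan'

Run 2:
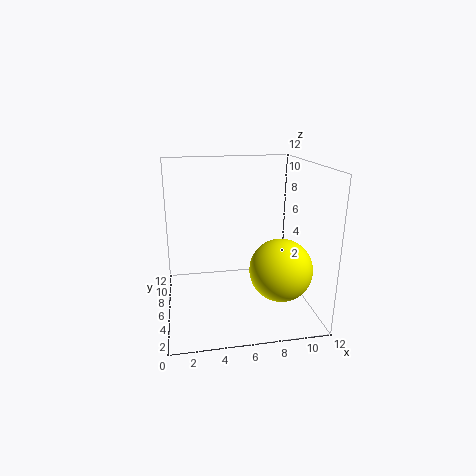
pos_x = 9
pos_y = 3.5
pos_z = 4
color = 'yellow'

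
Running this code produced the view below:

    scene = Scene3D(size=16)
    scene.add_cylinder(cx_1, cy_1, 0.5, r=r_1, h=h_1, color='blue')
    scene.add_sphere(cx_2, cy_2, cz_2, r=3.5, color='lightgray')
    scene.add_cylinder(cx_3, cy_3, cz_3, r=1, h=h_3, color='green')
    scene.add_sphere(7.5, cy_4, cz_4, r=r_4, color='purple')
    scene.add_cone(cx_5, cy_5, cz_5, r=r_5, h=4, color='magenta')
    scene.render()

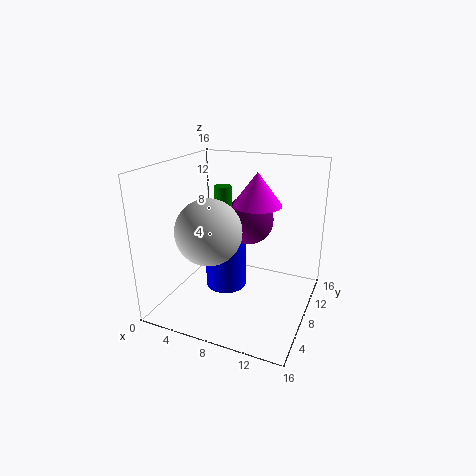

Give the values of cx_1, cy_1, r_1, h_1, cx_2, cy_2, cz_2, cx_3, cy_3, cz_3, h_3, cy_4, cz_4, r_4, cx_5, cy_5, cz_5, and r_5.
cx_1 = 5.5, cy_1 = 10, r_1 = 2.5, h_1 = 5.5, cx_2 = 6, cy_2 = 5, cz_2 = 9.5, cx_3 = 5, cy_3 = 10.5, cz_3 = 9, h_3 = 4, cy_4 = 12.5, cz_4 = 8.5, r_4 = 3, cx_5 = 8.5, cy_5 = 12.5, cz_5 = 10.5, r_5 = 3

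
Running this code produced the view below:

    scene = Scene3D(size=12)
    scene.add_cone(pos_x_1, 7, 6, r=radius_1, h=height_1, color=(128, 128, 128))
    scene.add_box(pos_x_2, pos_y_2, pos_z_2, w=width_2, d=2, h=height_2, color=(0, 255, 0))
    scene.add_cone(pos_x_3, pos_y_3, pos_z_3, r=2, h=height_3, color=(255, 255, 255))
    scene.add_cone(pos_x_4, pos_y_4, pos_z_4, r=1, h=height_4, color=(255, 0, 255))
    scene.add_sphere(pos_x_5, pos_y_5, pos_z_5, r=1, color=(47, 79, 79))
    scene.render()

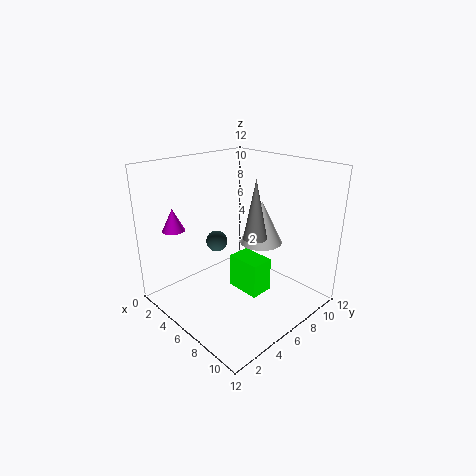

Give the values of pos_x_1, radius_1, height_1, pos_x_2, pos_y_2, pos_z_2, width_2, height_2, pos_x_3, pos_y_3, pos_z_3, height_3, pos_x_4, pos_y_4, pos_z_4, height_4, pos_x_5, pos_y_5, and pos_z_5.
pos_x_1 = 7, radius_1 = 1, height_1 = 5, pos_x_2 = 5, pos_y_2 = 6, pos_z_2 = 1, width_2 = 3, height_2 = 3, pos_x_3 = 5, pos_y_3 = 10, pos_z_3 = 4, height_3 = 4, pos_x_4 = 1, pos_y_4 = 3, pos_z_4 = 6, height_4 = 2, pos_x_5 = 2, pos_y_5 = 7, pos_z_5 = 4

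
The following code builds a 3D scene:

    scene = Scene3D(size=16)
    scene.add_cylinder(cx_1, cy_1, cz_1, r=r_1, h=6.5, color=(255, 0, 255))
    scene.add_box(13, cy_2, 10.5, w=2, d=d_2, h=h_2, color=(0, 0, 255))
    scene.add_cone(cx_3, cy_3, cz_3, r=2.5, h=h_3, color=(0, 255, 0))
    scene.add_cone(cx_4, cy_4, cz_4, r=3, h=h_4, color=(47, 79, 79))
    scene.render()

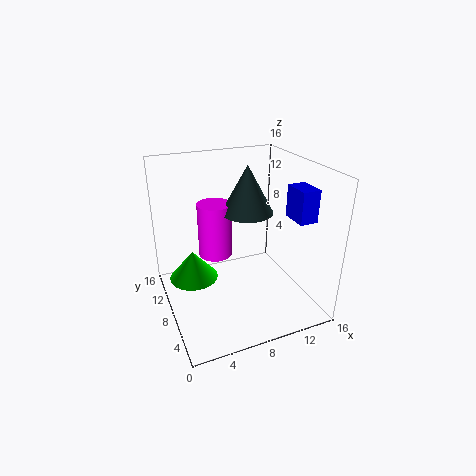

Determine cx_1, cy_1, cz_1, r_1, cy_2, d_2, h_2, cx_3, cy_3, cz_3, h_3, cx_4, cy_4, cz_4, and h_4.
cx_1 = 6.5
cy_1 = 11.5
cz_1 = 4.5
r_1 = 2
cy_2 = 3.5
d_2 = 3
h_2 = 3.5
cx_3 = 2.5
cy_3 = 7
cz_3 = 5
h_3 = 3
cx_4 = 10
cy_4 = 10
cz_4 = 10
h_4 = 5.5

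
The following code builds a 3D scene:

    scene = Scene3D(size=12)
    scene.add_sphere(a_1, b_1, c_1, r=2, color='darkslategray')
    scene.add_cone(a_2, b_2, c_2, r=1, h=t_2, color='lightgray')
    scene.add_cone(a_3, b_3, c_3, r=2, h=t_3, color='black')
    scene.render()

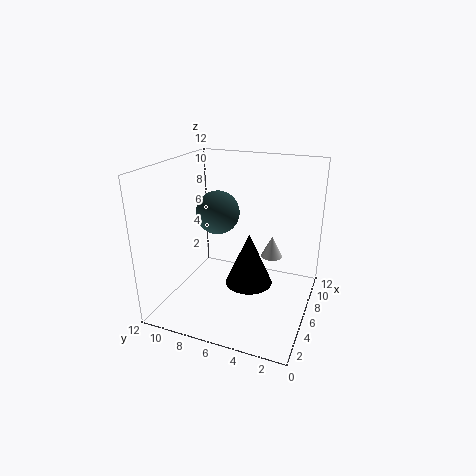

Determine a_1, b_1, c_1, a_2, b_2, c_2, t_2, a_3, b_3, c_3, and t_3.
a_1 = 8.5; b_1 = 9; c_1 = 7; a_2 = 9.5; b_2 = 4; c_2 = 3; t_2 = 2; a_3 = 6; b_3 = 5; c_3 = 2; t_3 = 4.5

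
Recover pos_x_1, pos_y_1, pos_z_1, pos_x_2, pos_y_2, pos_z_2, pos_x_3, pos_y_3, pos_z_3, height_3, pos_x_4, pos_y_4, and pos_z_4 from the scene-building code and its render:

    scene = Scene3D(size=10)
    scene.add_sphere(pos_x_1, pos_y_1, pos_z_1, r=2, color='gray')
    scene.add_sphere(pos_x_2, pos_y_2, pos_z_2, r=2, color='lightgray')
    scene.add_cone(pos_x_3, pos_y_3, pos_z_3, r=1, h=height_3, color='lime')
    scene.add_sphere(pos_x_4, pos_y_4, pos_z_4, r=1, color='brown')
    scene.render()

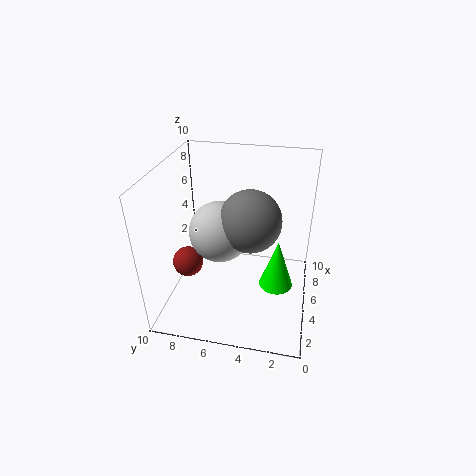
pos_x_1 = 4; pos_y_1 = 4; pos_z_1 = 7; pos_x_2 = 4; pos_y_2 = 6; pos_z_2 = 6; pos_x_3 = 2; pos_y_3 = 2; pos_z_3 = 4; height_3 = 3; pos_x_4 = 3; pos_y_4 = 8; pos_z_4 = 4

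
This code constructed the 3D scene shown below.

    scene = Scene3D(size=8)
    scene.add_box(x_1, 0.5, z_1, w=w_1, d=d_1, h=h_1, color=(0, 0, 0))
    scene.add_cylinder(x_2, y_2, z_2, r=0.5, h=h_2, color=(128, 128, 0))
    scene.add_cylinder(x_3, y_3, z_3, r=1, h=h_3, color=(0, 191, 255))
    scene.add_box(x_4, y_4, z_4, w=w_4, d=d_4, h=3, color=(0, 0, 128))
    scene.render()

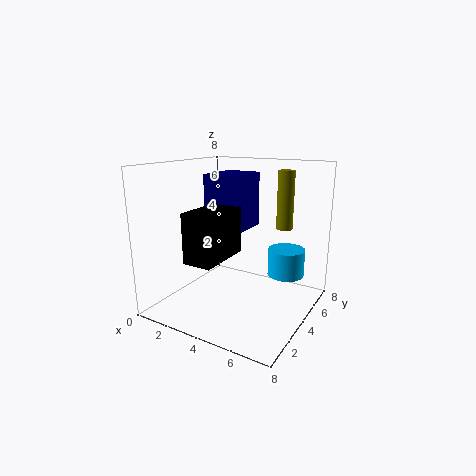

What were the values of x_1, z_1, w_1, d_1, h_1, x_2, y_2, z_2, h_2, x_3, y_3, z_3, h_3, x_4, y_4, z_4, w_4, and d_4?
x_1 = 3, z_1 = 3.5, w_1 = 1.5, d_1 = 3, h_1 = 2.5, x_2 = 5.5, y_2 = 7, z_2 = 4, h_2 = 3.5, x_3 = 6.5, y_3 = 5, z_3 = 2, h_3 = 1.5, x_4 = 2.5, y_4 = 3, z_4 = 4.5, w_4 = 2, d_4 = 2.5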